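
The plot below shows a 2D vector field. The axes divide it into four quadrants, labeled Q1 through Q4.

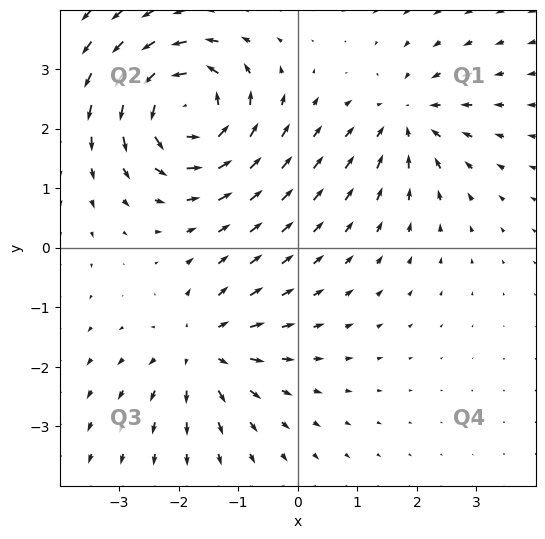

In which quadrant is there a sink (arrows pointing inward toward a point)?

The sink sits at approximately (1.8, 2.2), which lies in quadrant Q1. The divergence there is about -4, negative as expected for a sink.

Q1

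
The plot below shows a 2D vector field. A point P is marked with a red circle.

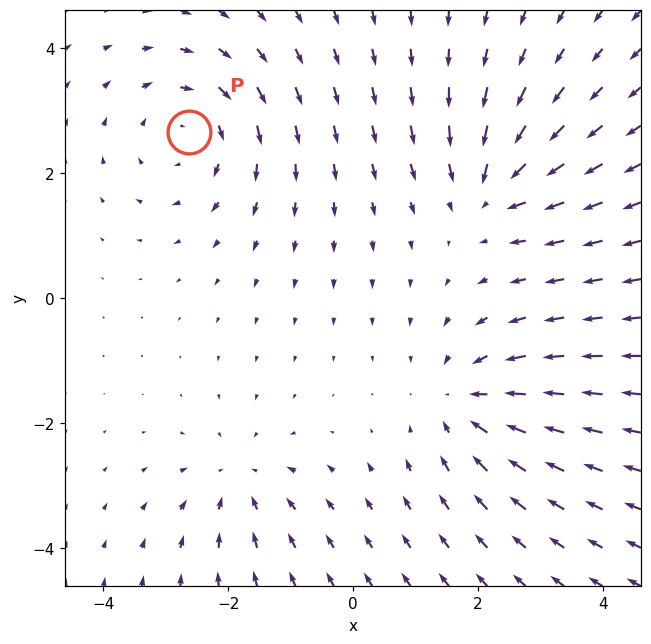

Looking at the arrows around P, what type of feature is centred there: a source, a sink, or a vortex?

At P (-2.6, 2.7) the arrows circulate clockwise. Divergence ≈0, curl about -4 — near-zero divergence with nonzero curl is a vortex.

vortex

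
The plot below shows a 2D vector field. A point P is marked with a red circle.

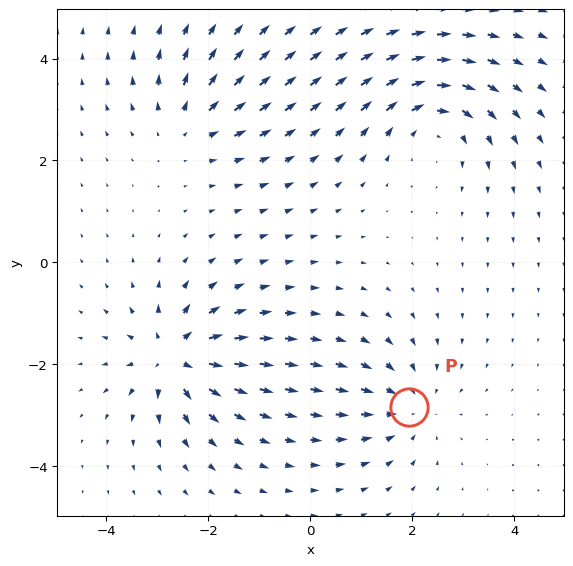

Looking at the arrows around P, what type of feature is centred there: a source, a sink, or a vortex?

At P (1.9, -2.8) the arrows converge inward. Divergence about -4, curl ≈0 — negative divergence with near-zero curl is a sink.

sink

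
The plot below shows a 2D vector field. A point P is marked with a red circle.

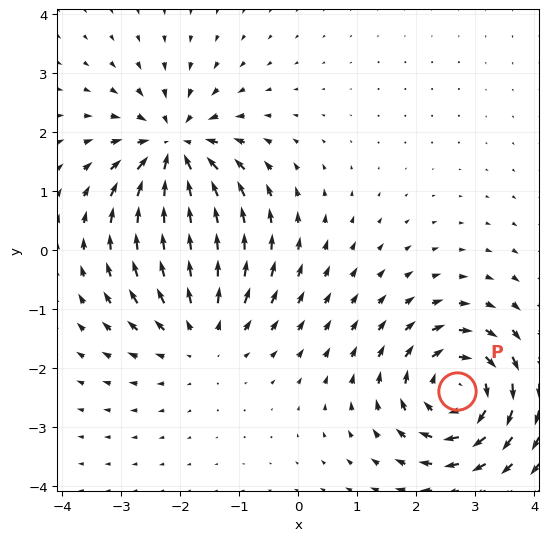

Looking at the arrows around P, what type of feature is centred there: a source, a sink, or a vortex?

vortex

At P (2.7, -2.4) the arrows circulate clockwise. Divergence ≈0, curl about -6 — near-zero divergence with nonzero curl is a vortex.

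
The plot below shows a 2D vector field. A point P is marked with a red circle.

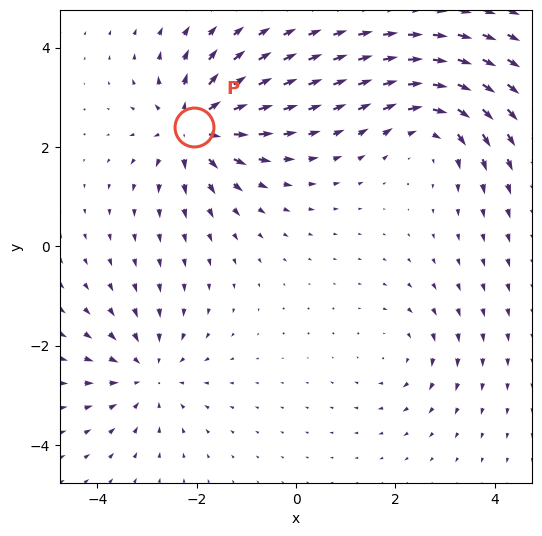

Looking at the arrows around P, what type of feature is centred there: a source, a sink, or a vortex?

At P (-2.1, 2.4) the arrows spread outward. Divergence about +7, curl ≈0 — positive divergence with near-zero curl is a source.

source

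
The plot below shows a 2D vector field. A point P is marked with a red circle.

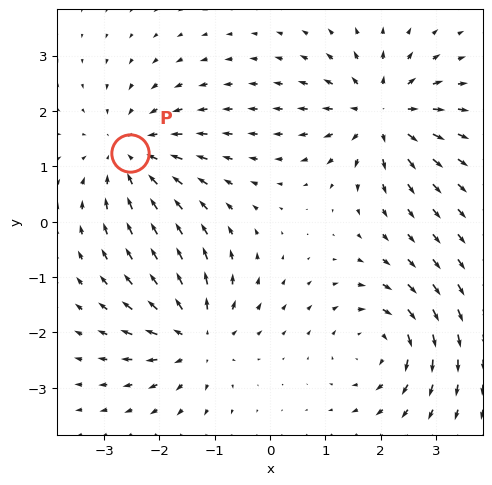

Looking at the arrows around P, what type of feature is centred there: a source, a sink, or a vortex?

sink

At P (-2.5, 1.2) the arrows converge inward. Divergence about -4, curl ≈0 — negative divergence with near-zero curl is a sink.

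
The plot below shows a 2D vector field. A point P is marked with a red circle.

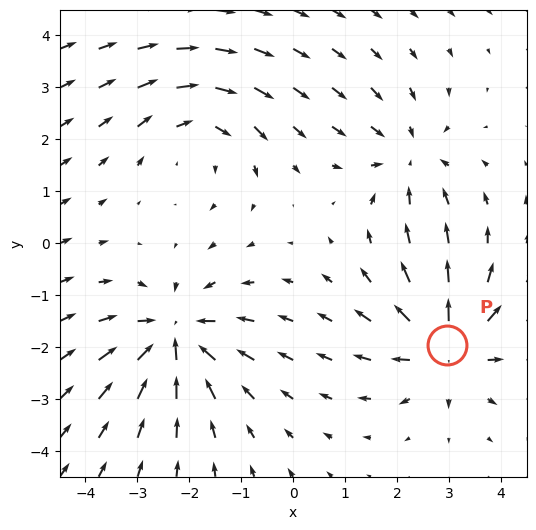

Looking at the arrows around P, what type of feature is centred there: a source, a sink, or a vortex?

At P (3.0, -2.0) the arrows spread outward. Divergence about +5, curl ≈0 — positive divergence with near-zero curl is a source.

source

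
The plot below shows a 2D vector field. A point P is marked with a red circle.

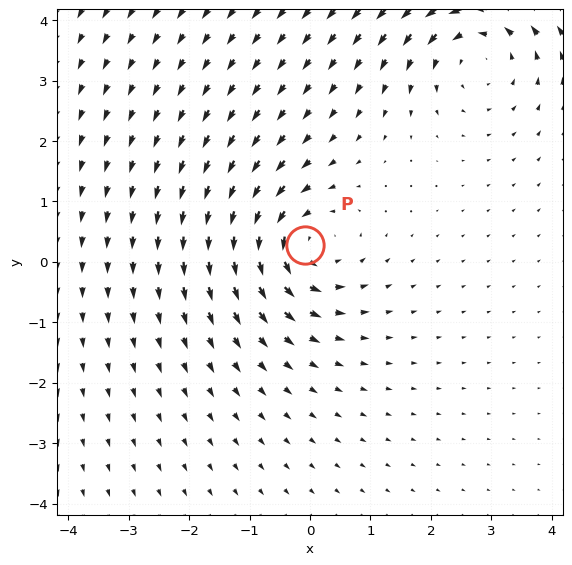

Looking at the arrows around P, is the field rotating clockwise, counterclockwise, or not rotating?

Near P at (-0.1, 0.3) the arrows circulate counterclockwise. The curl (z-component) there is about +4; positive curl means counterclockwise rotation.

counterclockwise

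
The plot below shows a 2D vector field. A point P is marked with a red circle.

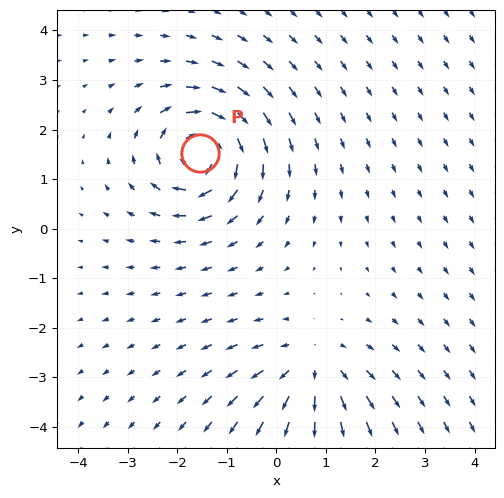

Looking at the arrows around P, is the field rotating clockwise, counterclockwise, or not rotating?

clockwise

Near P at (-1.5, 1.5) the arrows circulate clockwise. The curl (z-component) there is about -7; negative curl means clockwise rotation.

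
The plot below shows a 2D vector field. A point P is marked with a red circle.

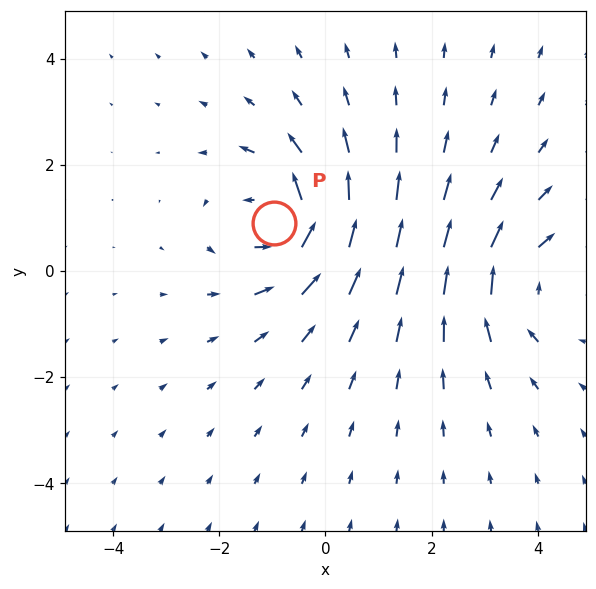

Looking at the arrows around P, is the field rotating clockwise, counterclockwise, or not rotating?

counterclockwise

Near P at (-1.0, 0.9) the arrows circulate counterclockwise. The curl (z-component) there is about +6; positive curl means counterclockwise rotation.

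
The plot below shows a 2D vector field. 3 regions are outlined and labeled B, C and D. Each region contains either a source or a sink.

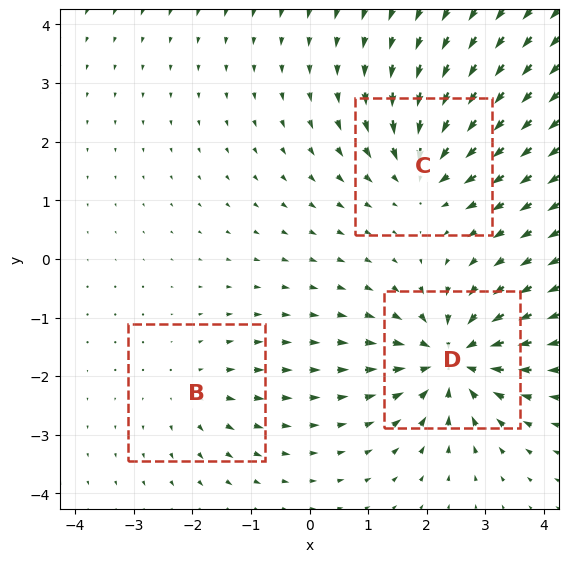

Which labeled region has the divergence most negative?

D

Divergence at each region's feature centre — B: about +2, C: about -4, D: about -6. Region D is most negative.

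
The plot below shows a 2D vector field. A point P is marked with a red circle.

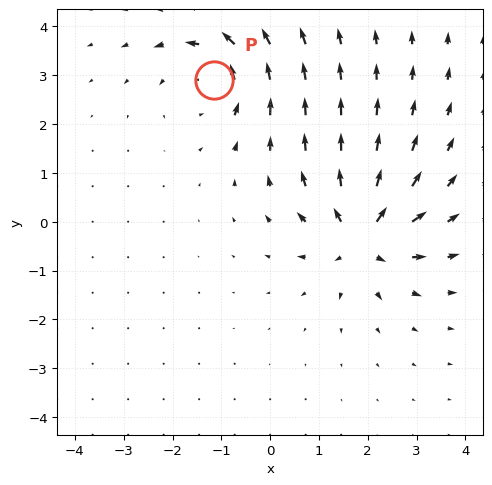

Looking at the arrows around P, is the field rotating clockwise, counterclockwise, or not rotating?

counterclockwise

Near P at (-1.1, 2.9) the arrows circulate counterclockwise. The curl (z-component) there is about +4; positive curl means counterclockwise rotation.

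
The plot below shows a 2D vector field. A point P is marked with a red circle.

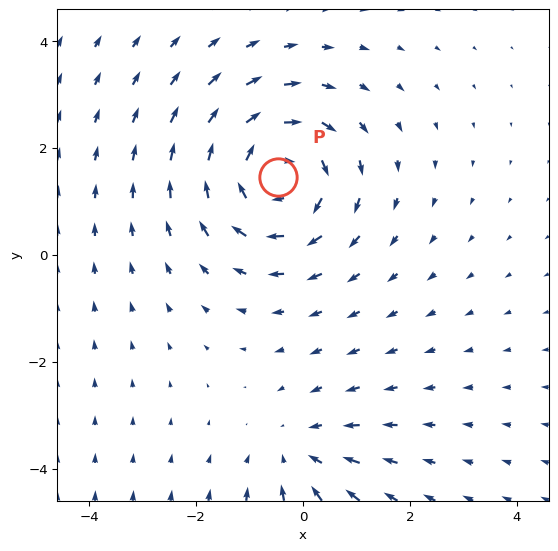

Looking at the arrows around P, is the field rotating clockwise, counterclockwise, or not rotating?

Near P at (-0.5, 1.5) the arrows circulate clockwise. The curl (z-component) there is about -4; negative curl means clockwise rotation.

clockwise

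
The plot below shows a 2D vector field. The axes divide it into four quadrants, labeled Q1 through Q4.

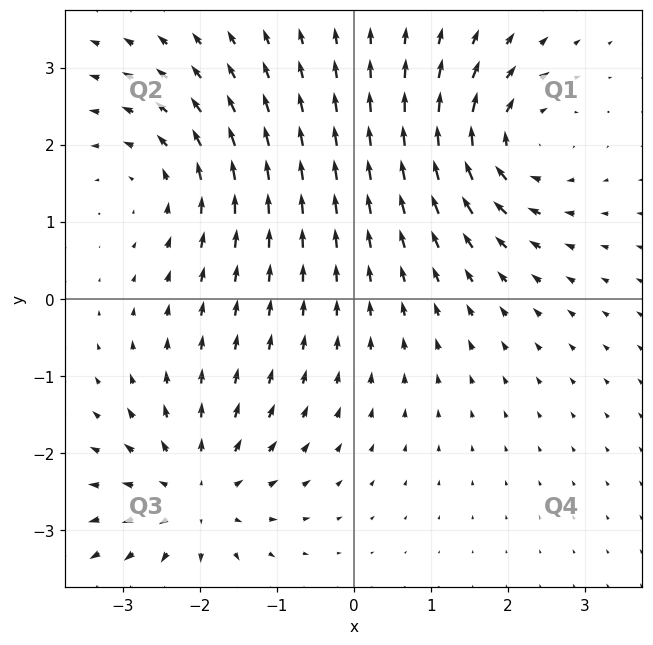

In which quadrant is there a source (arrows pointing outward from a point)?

Q3

The source sits at approximately (-2.0, -2.5), which lies in quadrant Q3. The divergence there is about +4, positive as expected for a source.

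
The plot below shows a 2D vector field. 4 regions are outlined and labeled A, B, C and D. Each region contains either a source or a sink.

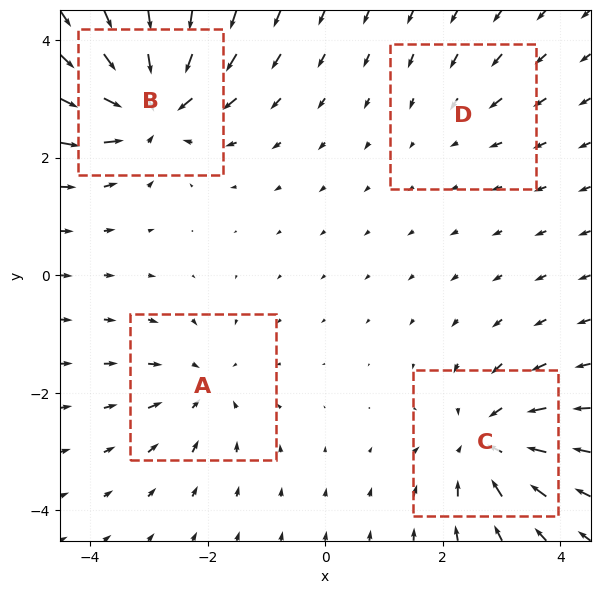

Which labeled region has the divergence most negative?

B

Divergence at each region's feature centre — A: about -4, B: about -7, C: about -5, D: about -2. Region B is most negative.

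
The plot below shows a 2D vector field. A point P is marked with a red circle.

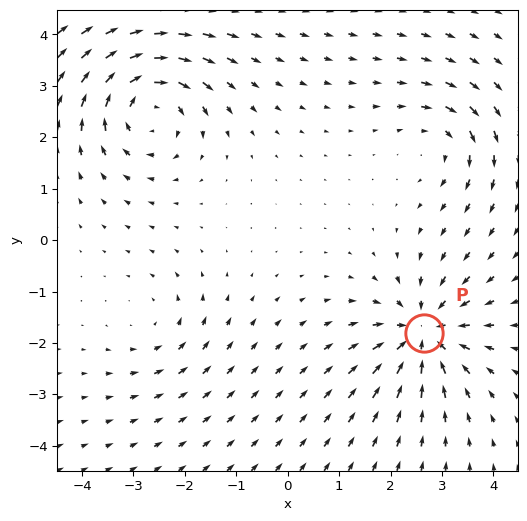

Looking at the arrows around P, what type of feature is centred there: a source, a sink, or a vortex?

At P (2.6, -1.8) the arrows converge inward. Divergence about -6, curl ≈0 — negative divergence with near-zero curl is a sink.

sink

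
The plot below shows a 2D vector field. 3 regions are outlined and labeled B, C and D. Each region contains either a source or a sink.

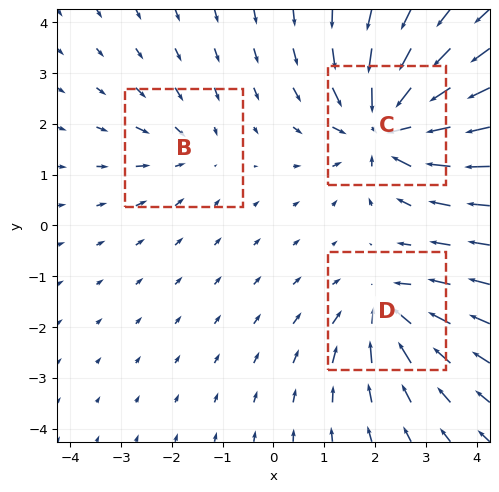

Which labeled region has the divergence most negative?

C

Divergence at each region's feature centre — B: about -2, C: about -6, D: about -4. Region C is most negative.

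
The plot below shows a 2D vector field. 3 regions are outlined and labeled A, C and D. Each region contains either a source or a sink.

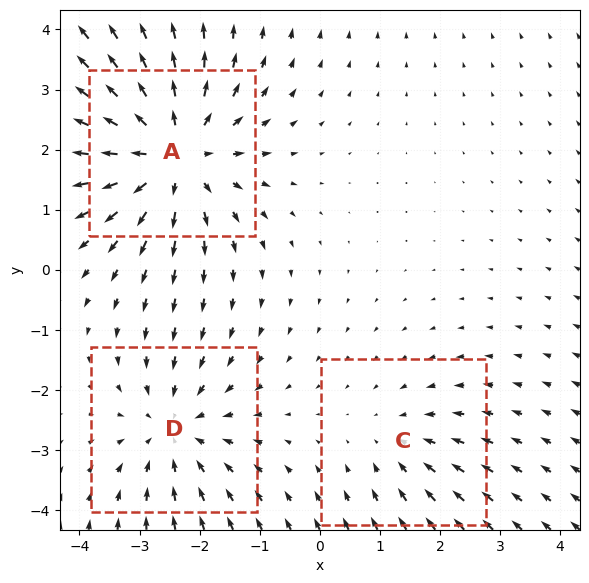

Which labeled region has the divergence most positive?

A

Divergence at each region's feature centre — A: about +4, C: about -2, D: about -3. Region A is most positive.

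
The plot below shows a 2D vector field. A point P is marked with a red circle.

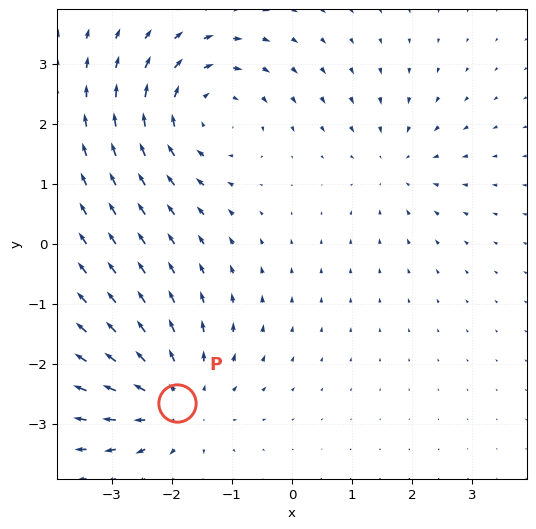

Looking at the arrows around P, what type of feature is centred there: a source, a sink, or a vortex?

source

At P (-1.9, -2.6) the arrows spread outward. Divergence about +4, curl ≈0 — positive divergence with near-zero curl is a source.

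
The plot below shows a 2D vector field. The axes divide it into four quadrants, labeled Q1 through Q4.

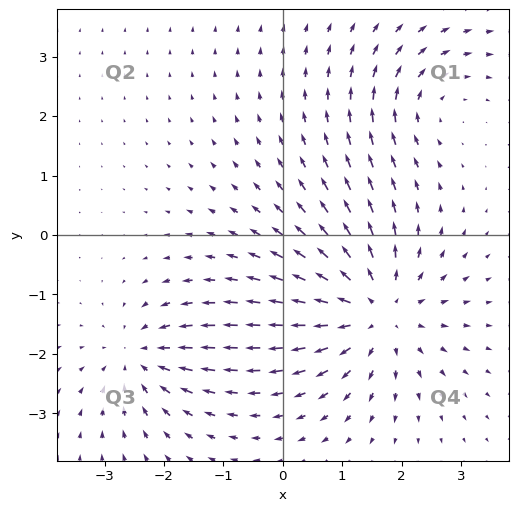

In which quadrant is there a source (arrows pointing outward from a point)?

Q4

The source sits at approximately (1.6, -1.3), which lies in quadrant Q4. The divergence there is about +4, positive as expected for a source.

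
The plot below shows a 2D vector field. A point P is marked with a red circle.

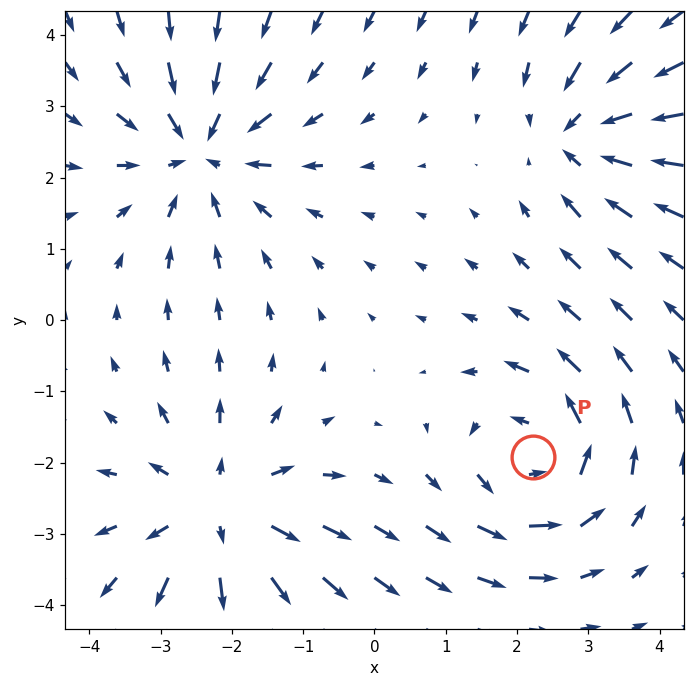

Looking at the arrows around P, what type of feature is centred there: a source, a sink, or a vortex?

At P (2.2, -1.9) the arrows circulate counterclockwise. Divergence ≈0, curl about +5 — near-zero divergence with nonzero curl is a vortex.

vortex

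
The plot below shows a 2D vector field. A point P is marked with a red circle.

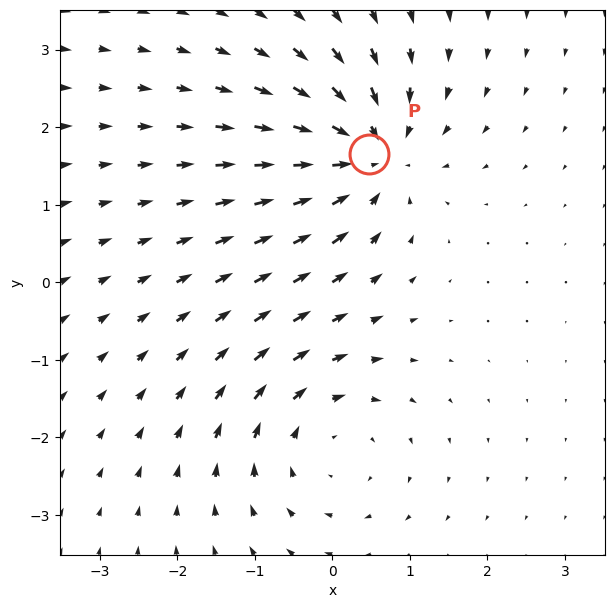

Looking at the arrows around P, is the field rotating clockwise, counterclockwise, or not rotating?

not rotating

Near P at (0.5, 1.6) the arrows show no circulation. The curl there is ≈0.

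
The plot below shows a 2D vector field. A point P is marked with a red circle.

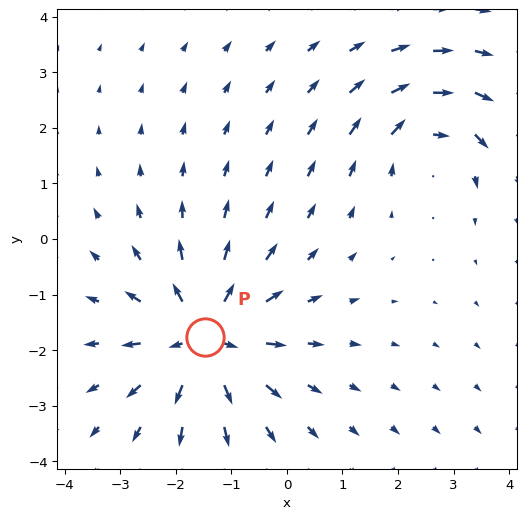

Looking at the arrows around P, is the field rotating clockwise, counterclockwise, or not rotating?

not rotating

Near P at (-1.5, -1.8) the arrows show no circulation. The curl there is ≈0.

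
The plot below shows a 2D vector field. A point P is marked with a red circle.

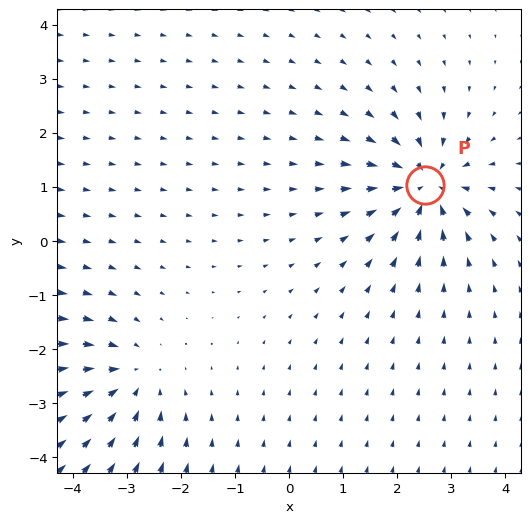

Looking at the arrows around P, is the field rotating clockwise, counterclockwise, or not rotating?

Near P at (2.5, 1.0) the arrows show no circulation. The curl there is ≈0.

not rotating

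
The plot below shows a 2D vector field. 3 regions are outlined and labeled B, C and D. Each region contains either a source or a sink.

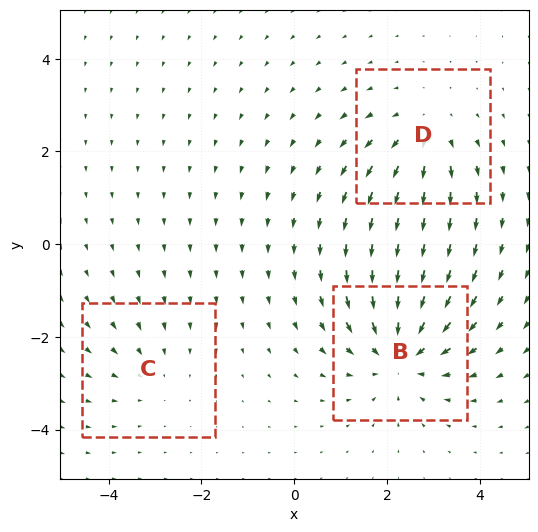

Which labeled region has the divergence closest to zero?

C

Divergence at each region's feature centre — B: about -4, C: about -2, D: about +3. Region C is closest to zero.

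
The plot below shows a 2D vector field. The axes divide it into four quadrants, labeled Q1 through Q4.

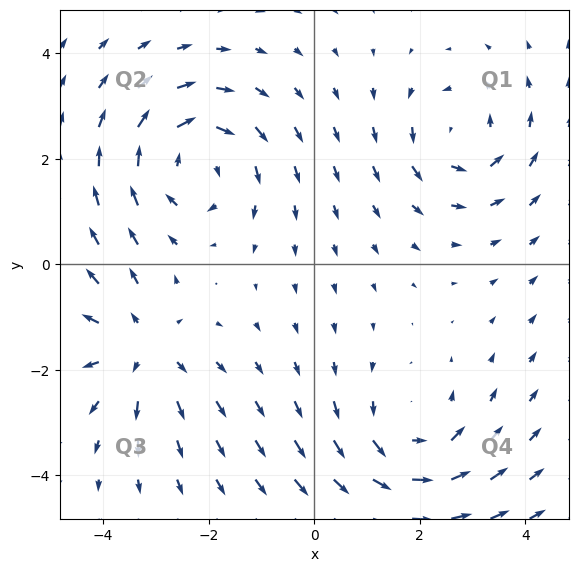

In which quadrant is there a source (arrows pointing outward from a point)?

The source sits at approximately (-3.3, -1.6), which lies in quadrant Q3. The divergence there is about +3, positive as expected for a source.

Q3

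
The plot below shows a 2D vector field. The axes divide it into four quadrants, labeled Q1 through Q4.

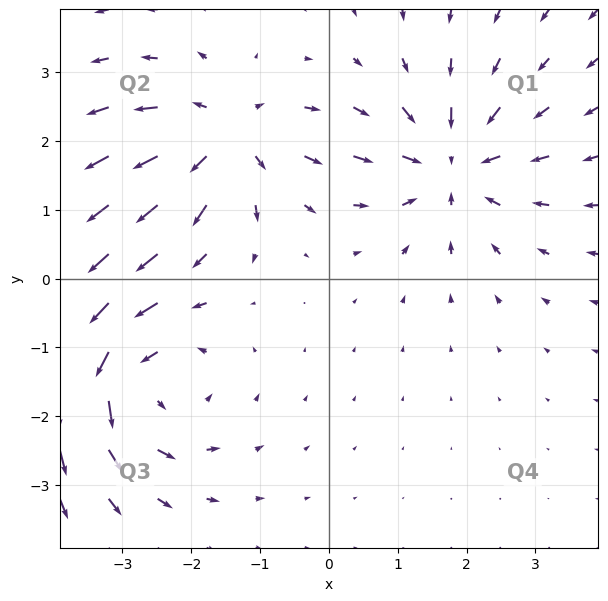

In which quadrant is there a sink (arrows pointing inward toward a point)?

The sink sits at approximately (1.8, 1.7), which lies in quadrant Q1. The divergence there is about -4, negative as expected for a sink.

Q1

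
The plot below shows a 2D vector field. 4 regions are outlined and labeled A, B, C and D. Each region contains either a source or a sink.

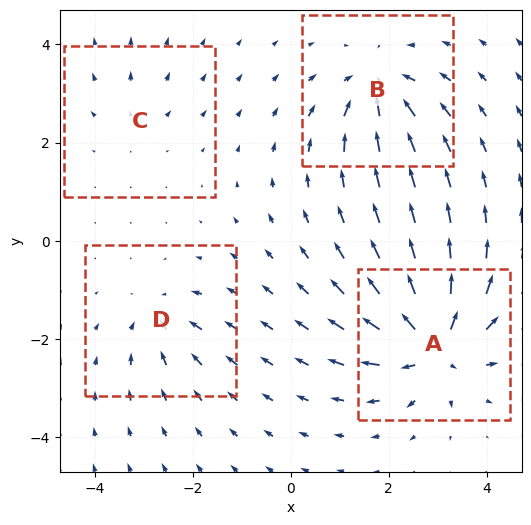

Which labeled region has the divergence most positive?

A

Divergence at each region's feature centre — A: about +8, B: about -6, C: about +2, D: about -4. Region A is most positive.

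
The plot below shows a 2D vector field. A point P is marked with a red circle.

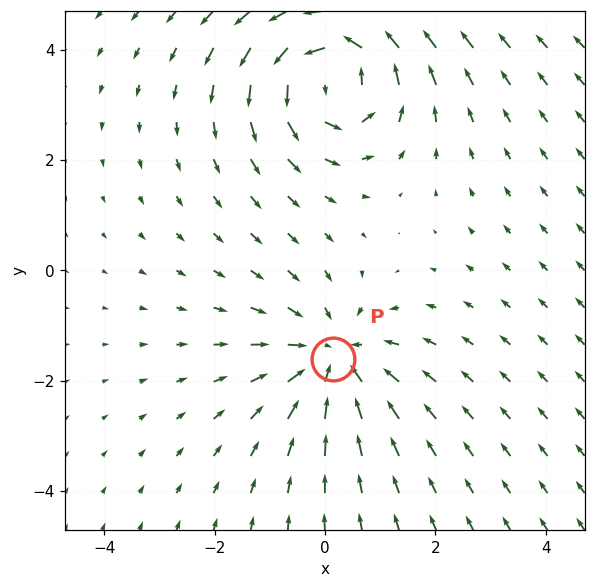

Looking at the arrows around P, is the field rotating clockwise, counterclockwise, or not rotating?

Near P at (0.1, -1.6) the arrows show no circulation. The curl there is ≈0.

not rotating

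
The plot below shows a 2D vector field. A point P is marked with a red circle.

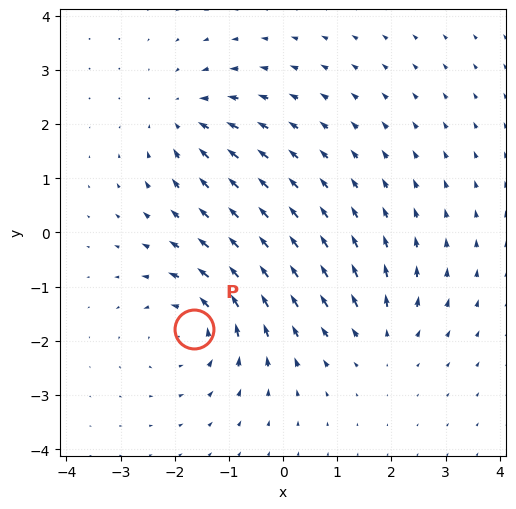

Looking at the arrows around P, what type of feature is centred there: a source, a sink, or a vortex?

At P (-1.7, -1.8) the arrows circulate counterclockwise. Divergence ≈0, curl about +4 — near-zero divergence with nonzero curl is a vortex.

vortex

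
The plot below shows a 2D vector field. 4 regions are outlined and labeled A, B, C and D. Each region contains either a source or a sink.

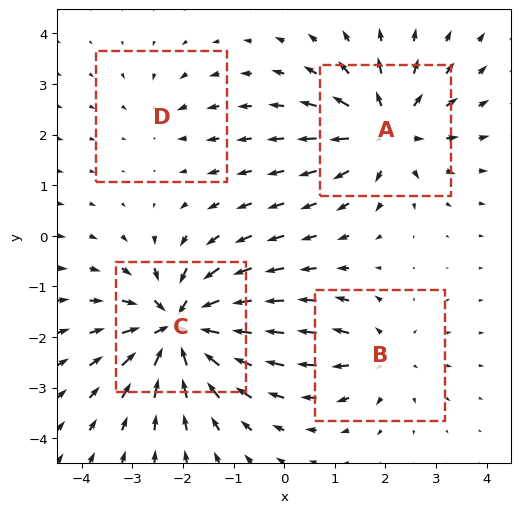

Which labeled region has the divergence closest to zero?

D

Divergence at each region's feature centre — A: about +6, B: about +4, C: about -8, D: about -2. Region D is closest to zero.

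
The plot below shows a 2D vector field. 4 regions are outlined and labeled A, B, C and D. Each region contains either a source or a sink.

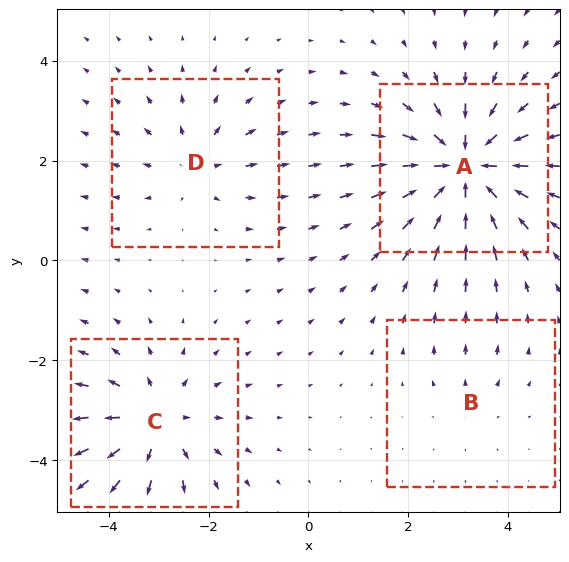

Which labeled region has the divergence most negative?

A

Divergence at each region's feature centre — A: about -7, B: about +2, C: about +5, D: about +3. Region A is most negative.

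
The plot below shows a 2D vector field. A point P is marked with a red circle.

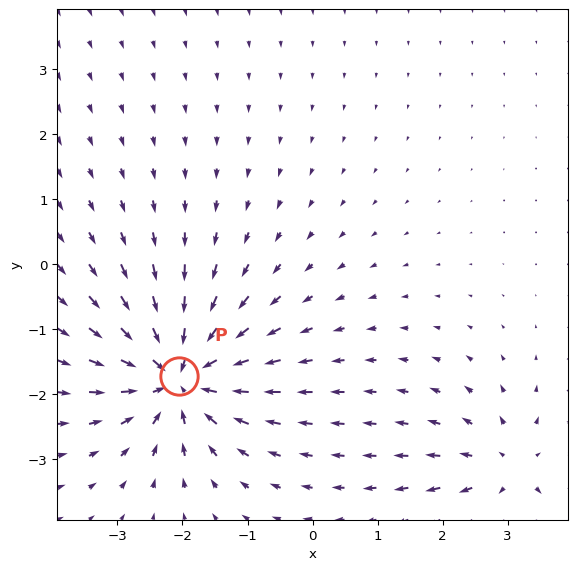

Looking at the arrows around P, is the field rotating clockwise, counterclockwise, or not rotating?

not rotating

Near P at (-2.1, -1.7) the arrows show no circulation. The curl there is ≈0.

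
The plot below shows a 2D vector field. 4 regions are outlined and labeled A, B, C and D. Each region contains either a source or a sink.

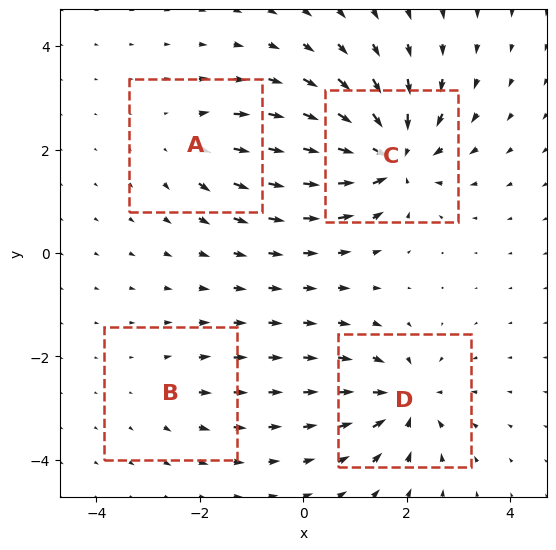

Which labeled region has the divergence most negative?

Divergence at each region's feature centre — A: about +4, B: about +2, C: about -8, D: about -6. Region C is most negative.

C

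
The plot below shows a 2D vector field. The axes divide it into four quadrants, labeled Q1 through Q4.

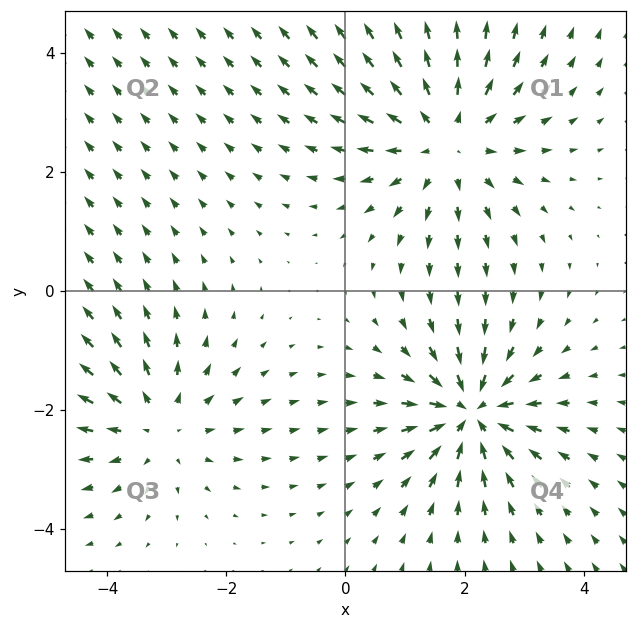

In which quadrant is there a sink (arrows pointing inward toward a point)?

The sink sits at approximately (2.1, -2.0), which lies in quadrant Q4. The divergence there is about -6, negative as expected for a sink.

Q4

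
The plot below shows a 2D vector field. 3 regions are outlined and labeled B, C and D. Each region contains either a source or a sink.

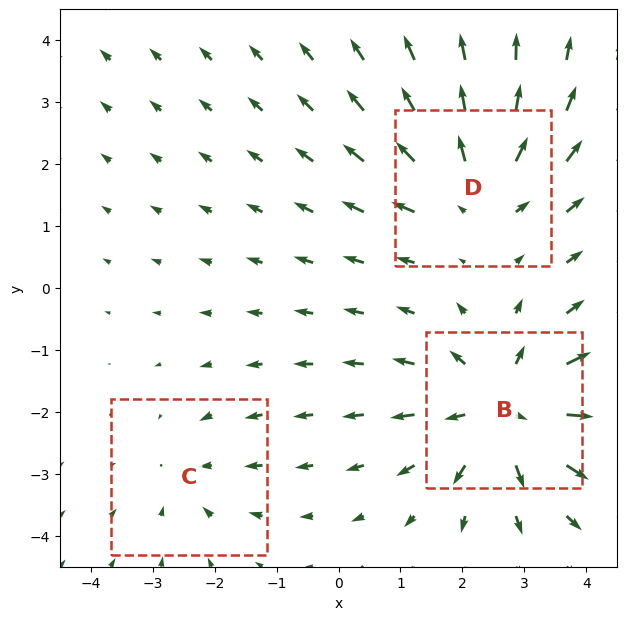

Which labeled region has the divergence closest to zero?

C

Divergence at each region's feature centre — B: about +4, C: about -2, D: about +3. Region C is closest to zero.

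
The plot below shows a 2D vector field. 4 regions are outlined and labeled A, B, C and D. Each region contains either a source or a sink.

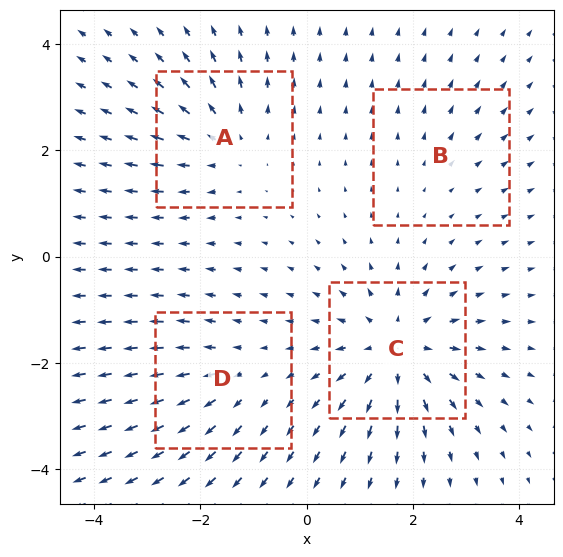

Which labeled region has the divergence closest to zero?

Divergence at each region's feature centre — A: about +4, B: about +2, C: about +7, D: about +3. Region B is closest to zero.

B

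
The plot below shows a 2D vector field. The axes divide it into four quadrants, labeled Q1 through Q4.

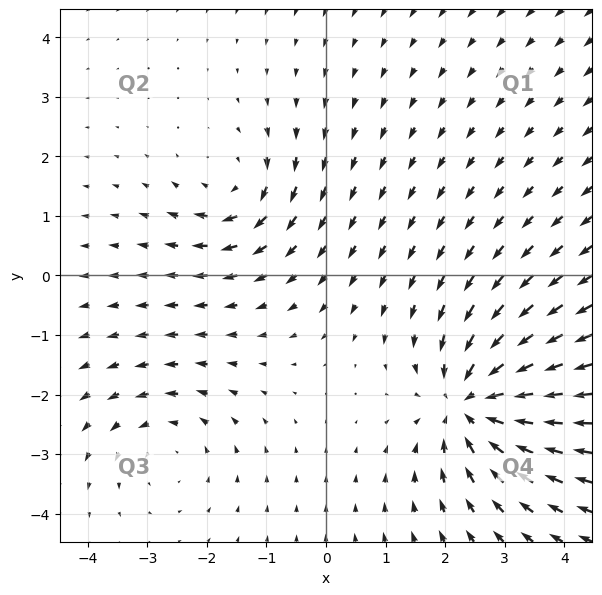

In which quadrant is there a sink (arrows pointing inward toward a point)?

The sink sits at approximately (2.5, -2.1), which lies in quadrant Q4. The divergence there is about -5, negative as expected for a sink.

Q4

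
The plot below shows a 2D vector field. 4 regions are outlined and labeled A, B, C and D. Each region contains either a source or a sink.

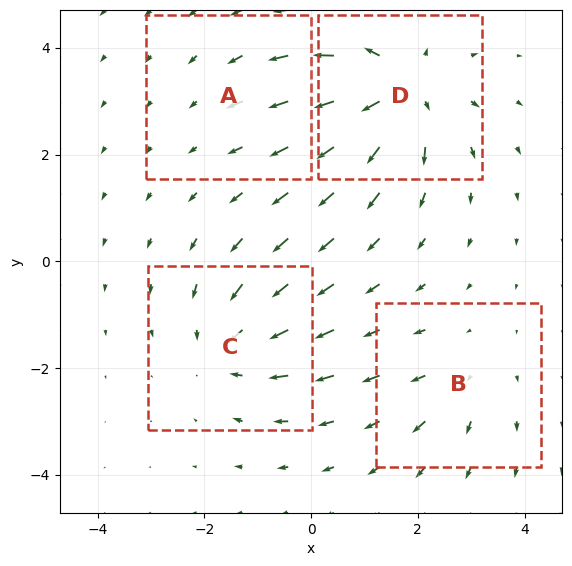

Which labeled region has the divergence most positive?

D

Divergence at each region's feature centre — A: about -2, B: about +3, C: about -4, D: about +6. Region D is most positive.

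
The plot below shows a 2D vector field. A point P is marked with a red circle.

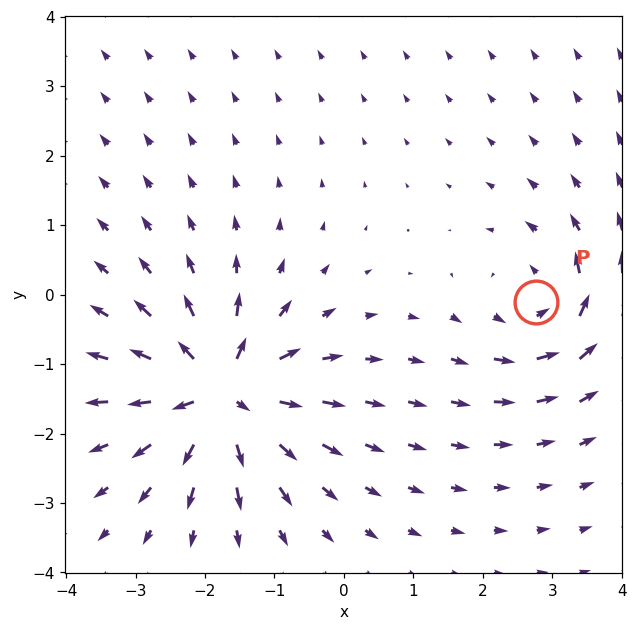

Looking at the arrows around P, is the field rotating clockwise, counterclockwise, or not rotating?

counterclockwise

Near P at (2.8, -0.1) the arrows circulate counterclockwise. The curl (z-component) there is about +3; positive curl means counterclockwise rotation.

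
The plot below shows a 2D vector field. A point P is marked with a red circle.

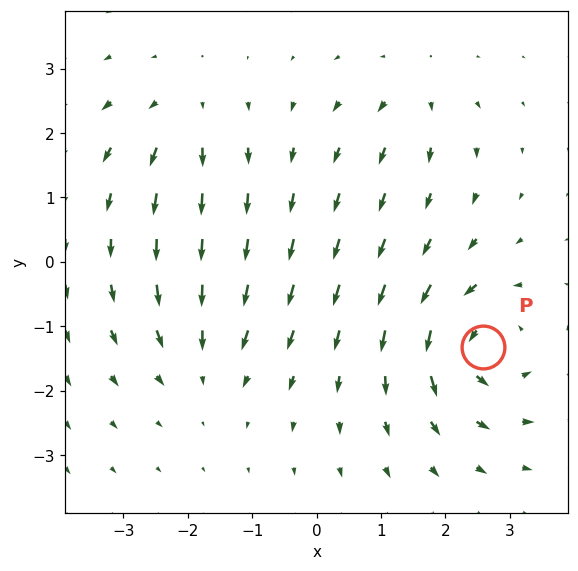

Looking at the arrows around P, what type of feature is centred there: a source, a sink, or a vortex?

vortex

At P (2.6, -1.3) the arrows circulate counterclockwise. Divergence ≈0, curl about +7 — near-zero divergence with nonzero curl is a vortex.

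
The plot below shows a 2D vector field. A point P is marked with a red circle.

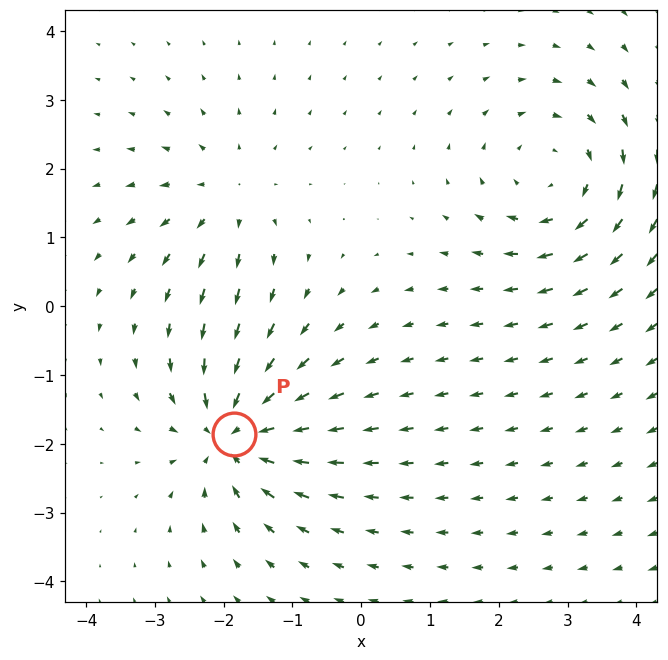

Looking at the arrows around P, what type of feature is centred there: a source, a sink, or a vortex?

sink

At P (-1.9, -1.9) the arrows converge inward. Divergence about -6, curl ≈0 — negative divergence with near-zero curl is a sink.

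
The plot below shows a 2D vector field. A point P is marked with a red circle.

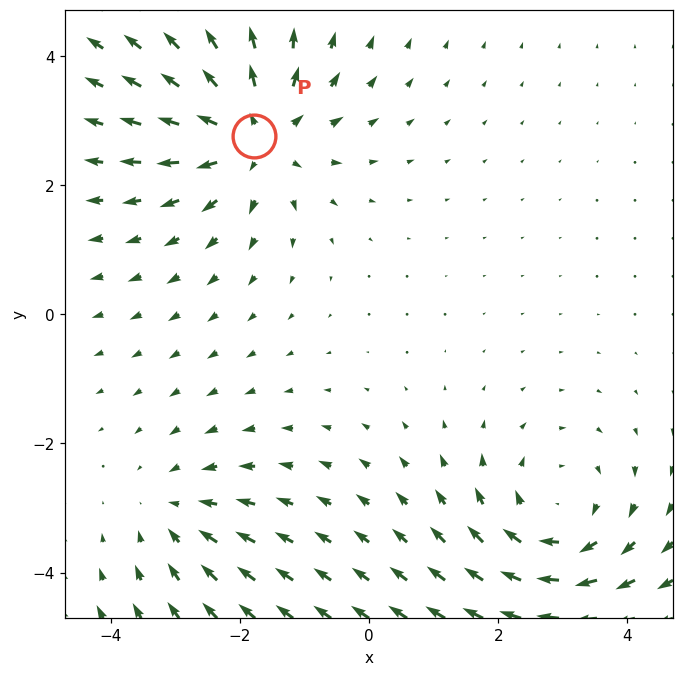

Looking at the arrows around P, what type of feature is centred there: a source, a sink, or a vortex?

At P (-1.8, 2.8) the arrows spread outward. Divergence about +5, curl ≈0 — positive divergence with near-zero curl is a source.

source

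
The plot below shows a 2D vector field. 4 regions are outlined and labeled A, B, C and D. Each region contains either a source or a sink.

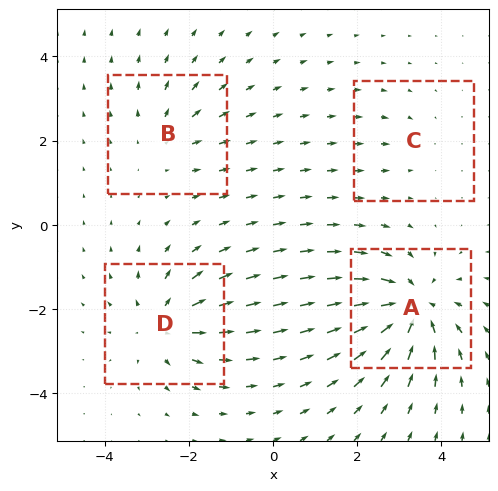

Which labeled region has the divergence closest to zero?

Divergence at each region's feature centre — A: about -7, B: about +3, C: about -2, D: about +5. Region C is closest to zero.

C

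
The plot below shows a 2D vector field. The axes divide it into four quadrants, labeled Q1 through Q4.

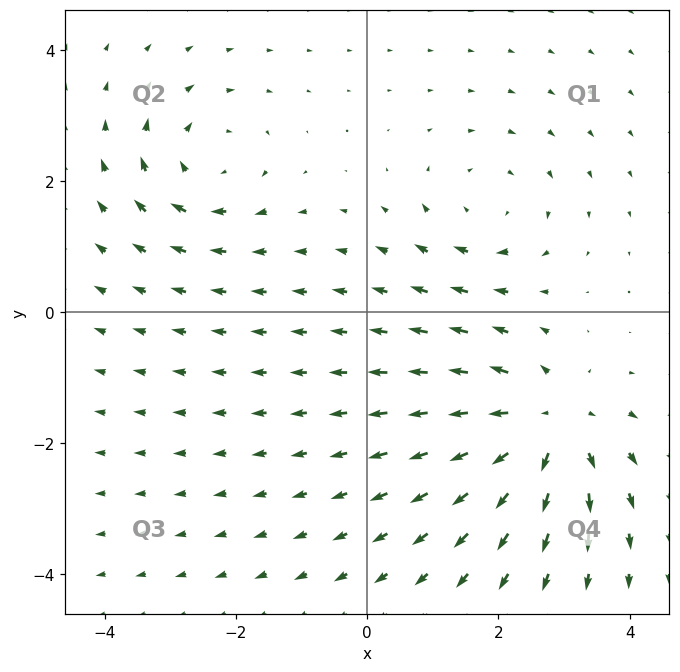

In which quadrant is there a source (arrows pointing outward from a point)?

The source sits at approximately (2.7, -1.7), which lies in quadrant Q4. The divergence there is about +5, positive as expected for a source.

Q4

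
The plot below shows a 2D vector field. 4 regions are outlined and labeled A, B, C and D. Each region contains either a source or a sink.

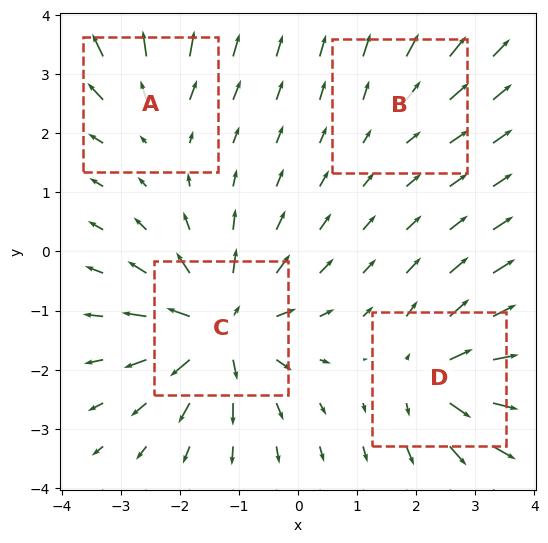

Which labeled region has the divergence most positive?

C

Divergence at each region's feature centre — A: about +4, B: about +2, C: about +9, D: about +6. Region C is most positive.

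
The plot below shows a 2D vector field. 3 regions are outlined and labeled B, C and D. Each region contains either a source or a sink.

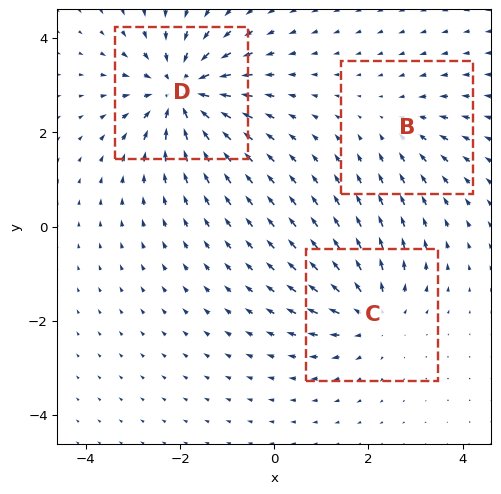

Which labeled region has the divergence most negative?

D

Divergence at each region's feature centre — B: about -2, C: about +3, D: about -5. Region D is most negative.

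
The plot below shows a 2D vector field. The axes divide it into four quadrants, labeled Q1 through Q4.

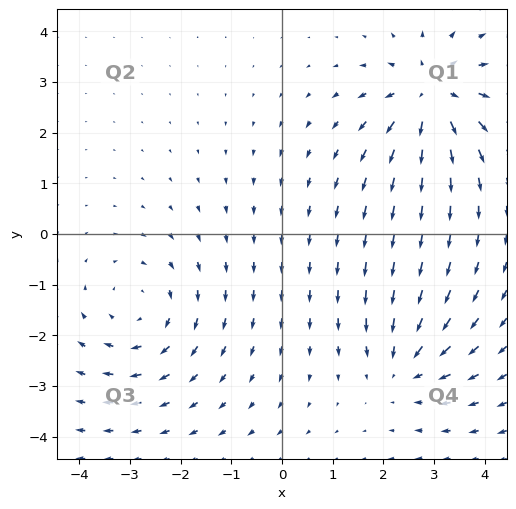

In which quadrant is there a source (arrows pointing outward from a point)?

Q1

The source sits at approximately (3.0, 2.7), which lies in quadrant Q1. The divergence there is about +5, positive as expected for a source.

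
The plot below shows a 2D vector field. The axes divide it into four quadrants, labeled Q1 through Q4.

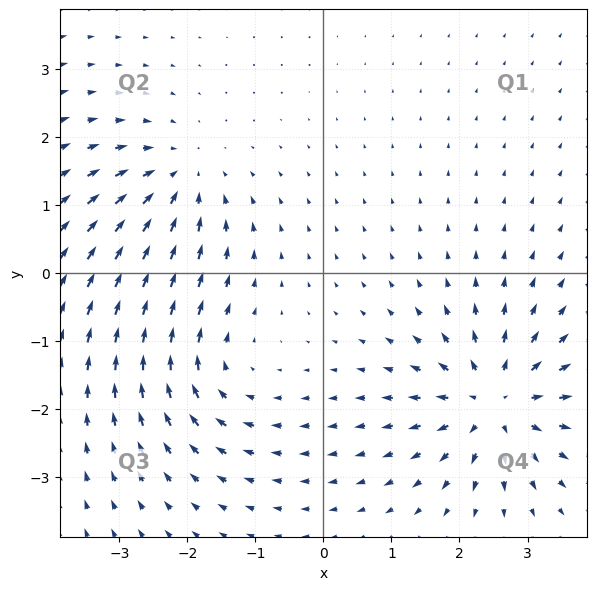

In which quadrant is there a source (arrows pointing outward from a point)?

Q4

The source sits at approximately (2.5, -1.9), which lies in quadrant Q4. The divergence there is about +5, positive as expected for a source.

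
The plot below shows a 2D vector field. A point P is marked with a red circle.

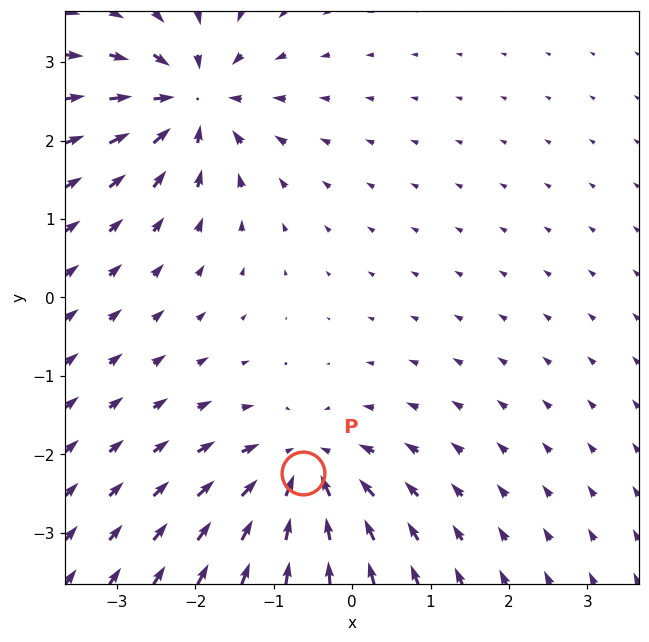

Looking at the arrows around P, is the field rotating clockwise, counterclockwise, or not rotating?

Near P at (-0.6, -2.2) the arrows show no circulation. The curl there is ≈0.

not rotating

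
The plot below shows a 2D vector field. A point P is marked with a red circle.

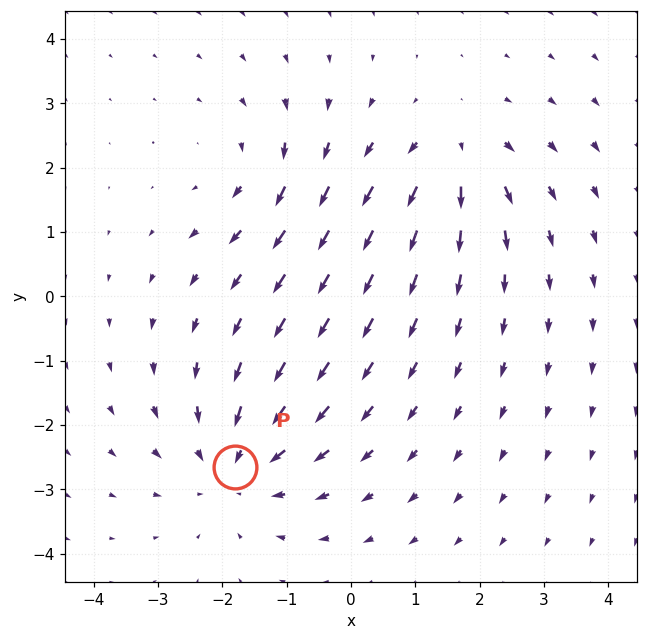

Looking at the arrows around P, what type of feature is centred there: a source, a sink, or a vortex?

At P (-1.8, -2.6) the arrows converge inward. Divergence about -4, curl ≈0 — negative divergence with near-zero curl is a sink.

sink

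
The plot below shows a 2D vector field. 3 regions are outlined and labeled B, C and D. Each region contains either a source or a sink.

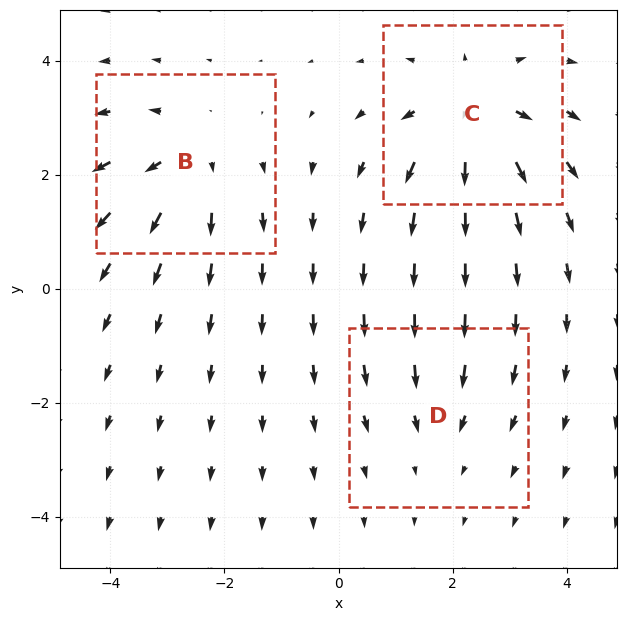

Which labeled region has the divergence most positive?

Divergence at each region's feature centre — B: about +3, C: about +4, D: about -2. Region C is most positive.

C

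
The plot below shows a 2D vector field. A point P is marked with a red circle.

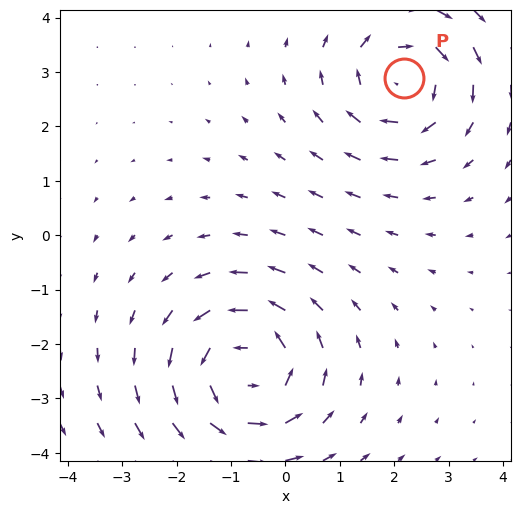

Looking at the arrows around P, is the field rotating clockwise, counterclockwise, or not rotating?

Near P at (2.2, 2.9) the arrows circulate clockwise. The curl (z-component) there is about -3; negative curl means clockwise rotation.

clockwise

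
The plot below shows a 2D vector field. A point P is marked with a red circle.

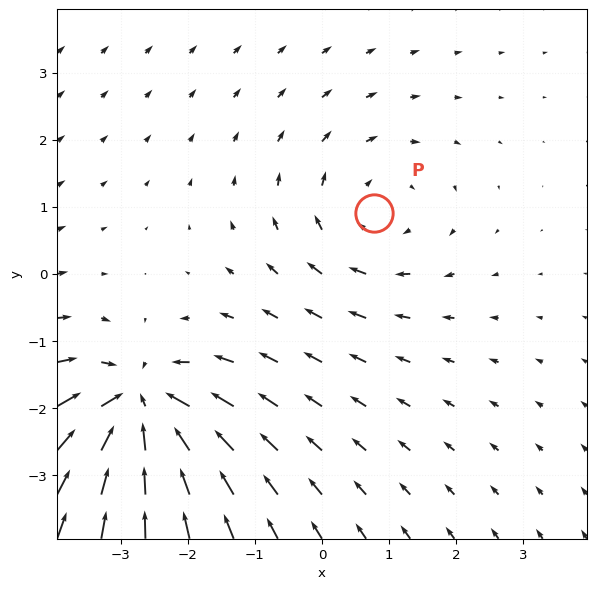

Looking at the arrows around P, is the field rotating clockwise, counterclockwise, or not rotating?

clockwise

Near P at (0.8, 0.9) the arrows circulate clockwise. The curl (z-component) there is about -2; negative curl means clockwise rotation.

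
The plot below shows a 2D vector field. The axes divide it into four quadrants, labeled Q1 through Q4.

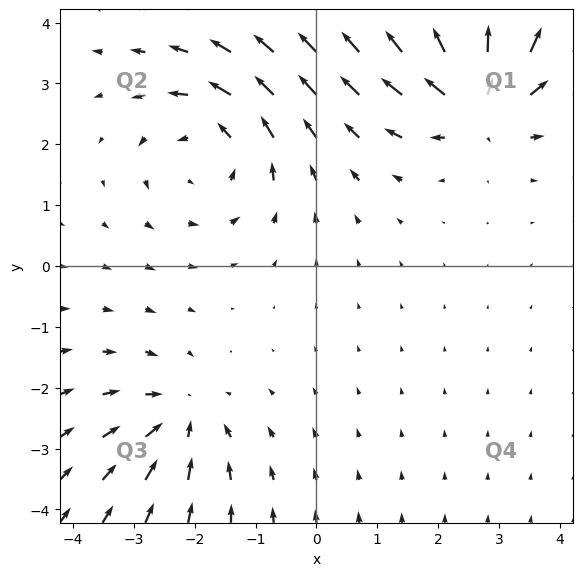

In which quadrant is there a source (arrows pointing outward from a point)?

Q1

The source sits at approximately (2.6, 2.7), which lies in quadrant Q1. The divergence there is about +6, positive as expected for a source.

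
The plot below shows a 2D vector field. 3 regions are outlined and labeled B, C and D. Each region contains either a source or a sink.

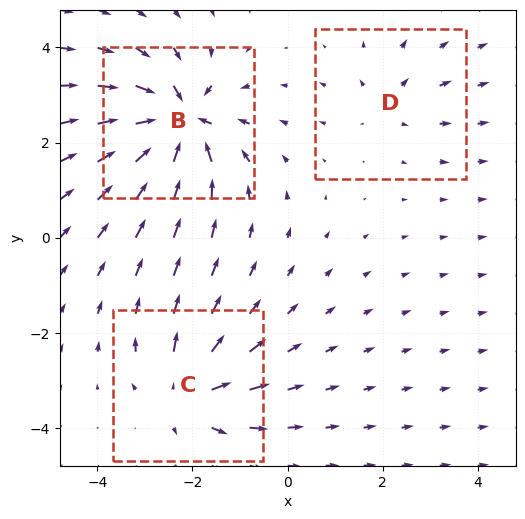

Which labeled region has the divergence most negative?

Divergence at each region's feature centre — B: about -6, C: about +4, D: about +2. Region B is most negative.

B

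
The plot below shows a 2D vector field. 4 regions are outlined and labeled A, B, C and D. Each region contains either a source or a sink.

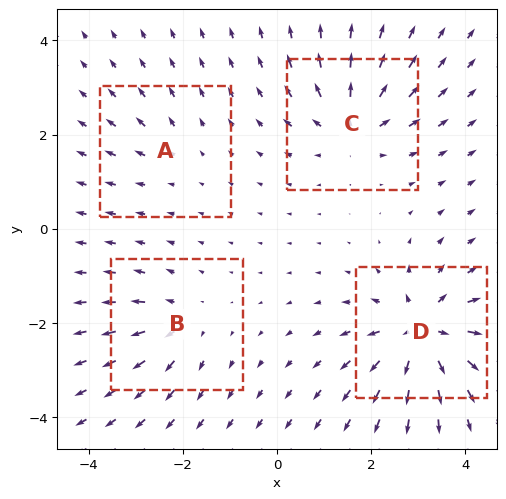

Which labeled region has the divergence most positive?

D

Divergence at each region's feature centre — A: about +2, B: about +4, C: about +6, D: about +8. Region D is most positive.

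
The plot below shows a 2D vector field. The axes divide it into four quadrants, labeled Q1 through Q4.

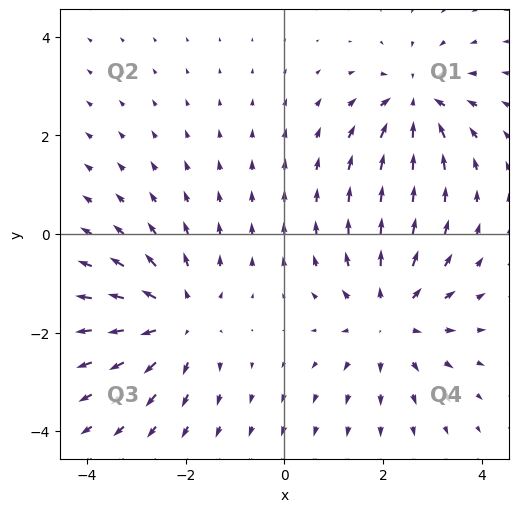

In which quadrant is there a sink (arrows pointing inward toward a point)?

Q1

The sink sits at approximately (2.7, 2.7), which lies in quadrant Q1. The divergence there is about -4, negative as expected for a sink.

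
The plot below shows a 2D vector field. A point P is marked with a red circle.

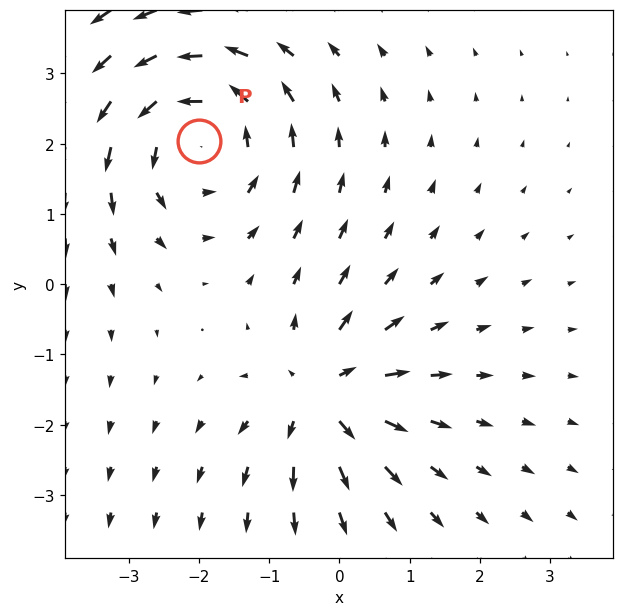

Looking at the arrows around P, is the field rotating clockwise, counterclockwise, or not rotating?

Near P at (-2.0, 2.0) the arrows circulate counterclockwise. The curl (z-component) there is about +3; positive curl means counterclockwise rotation.

counterclockwise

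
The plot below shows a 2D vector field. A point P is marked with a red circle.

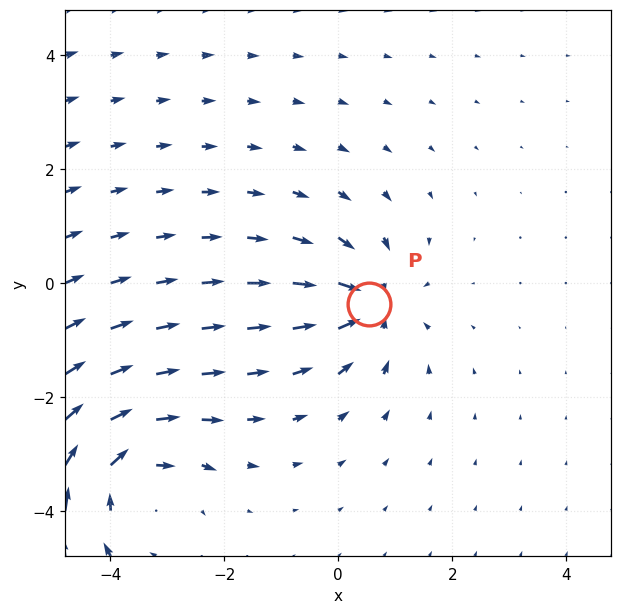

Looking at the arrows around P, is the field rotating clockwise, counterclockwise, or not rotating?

Near P at (0.5, -0.4) the arrows show no circulation. The curl there is ≈0.

not rotating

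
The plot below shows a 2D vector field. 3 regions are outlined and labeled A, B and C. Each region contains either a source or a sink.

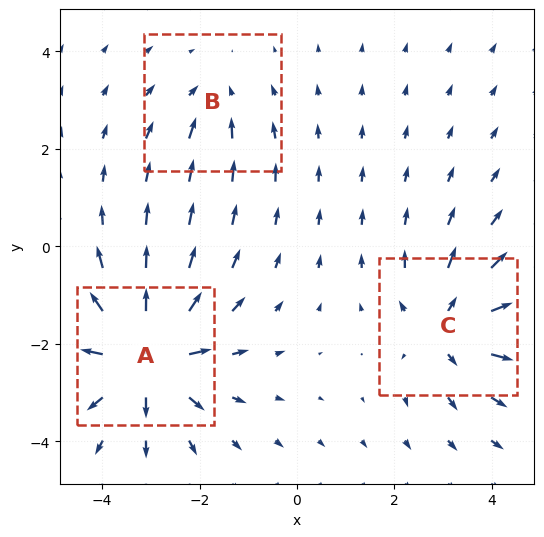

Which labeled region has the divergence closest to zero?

B

Divergence at each region's feature centre — A: about +5, B: about -2, C: about +4. Region B is closest to zero.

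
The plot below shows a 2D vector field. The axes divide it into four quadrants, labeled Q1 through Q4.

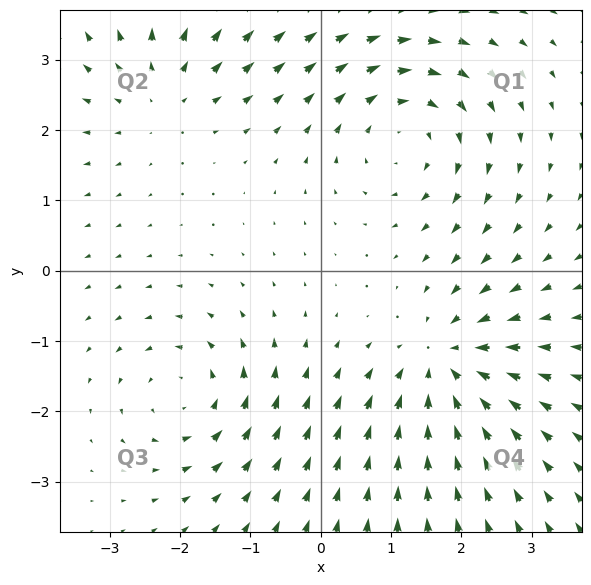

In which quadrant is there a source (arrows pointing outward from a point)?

Q2

The source sits at approximately (-2.3, 2.5), which lies in quadrant Q2. The divergence there is about +3, positive as expected for a source.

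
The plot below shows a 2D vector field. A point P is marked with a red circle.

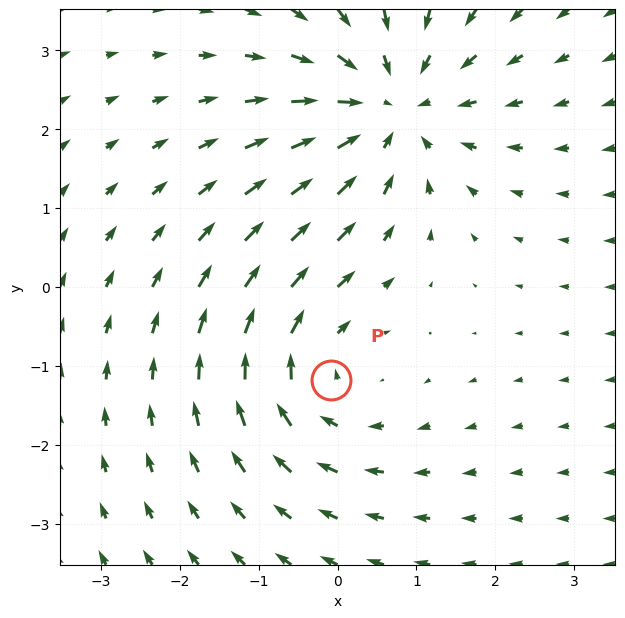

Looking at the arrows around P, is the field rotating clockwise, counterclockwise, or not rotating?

clockwise

Near P at (-0.1, -1.2) the arrows circulate clockwise. The curl (z-component) there is about -3; negative curl means clockwise rotation.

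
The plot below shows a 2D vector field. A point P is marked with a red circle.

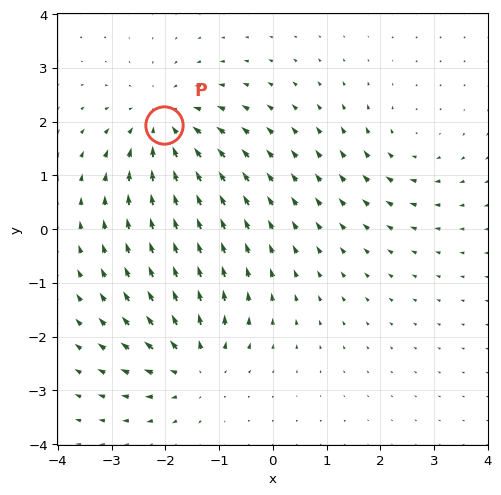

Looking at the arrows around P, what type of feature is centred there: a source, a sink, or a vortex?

sink

At P (-2.0, 1.9) the arrows converge inward. Divergence about -5, curl ≈0 — negative divergence with near-zero curl is a sink.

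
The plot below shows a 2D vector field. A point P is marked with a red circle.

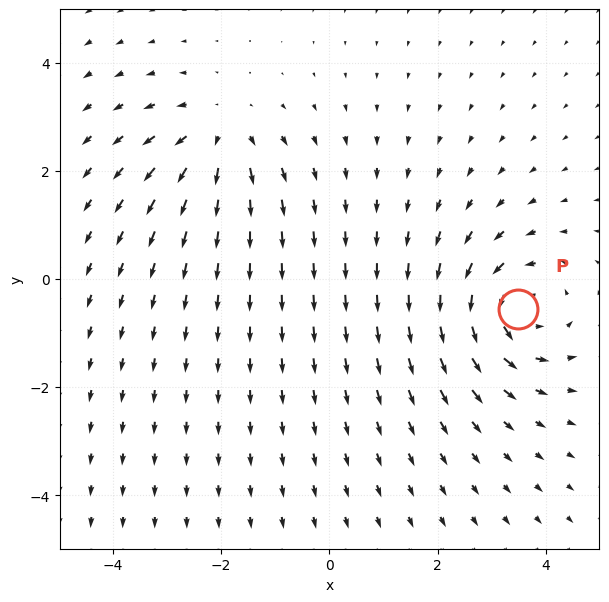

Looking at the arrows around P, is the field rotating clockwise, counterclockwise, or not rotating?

Near P at (3.5, -0.6) the arrows circulate counterclockwise. The curl (z-component) there is about +5; positive curl means counterclockwise rotation.

counterclockwise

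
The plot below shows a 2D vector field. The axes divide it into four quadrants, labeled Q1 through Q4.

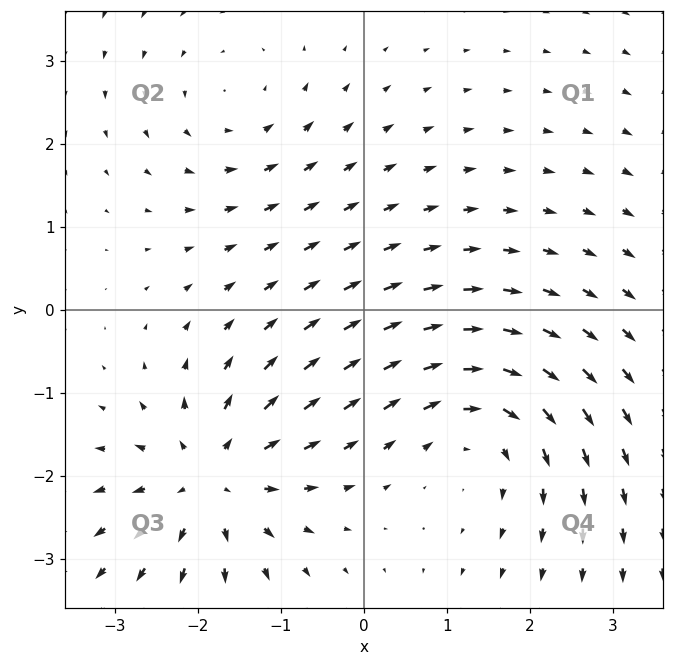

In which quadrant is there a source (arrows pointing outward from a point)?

Q3

The source sits at approximately (-1.8, -2.0), which lies in quadrant Q3. The divergence there is about +5, positive as expected for a source.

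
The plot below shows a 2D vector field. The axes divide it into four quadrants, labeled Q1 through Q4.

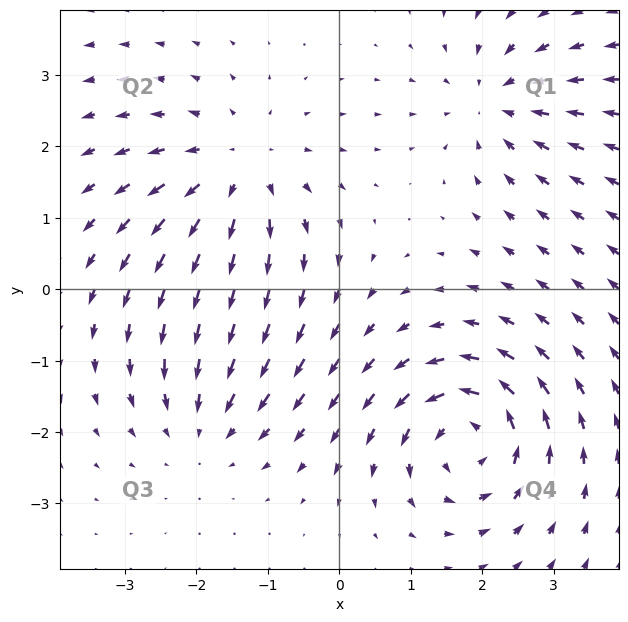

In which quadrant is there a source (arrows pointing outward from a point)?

Q2

The source sits at approximately (-1.4, 1.6), which lies in quadrant Q2. The divergence there is about +4, positive as expected for a source.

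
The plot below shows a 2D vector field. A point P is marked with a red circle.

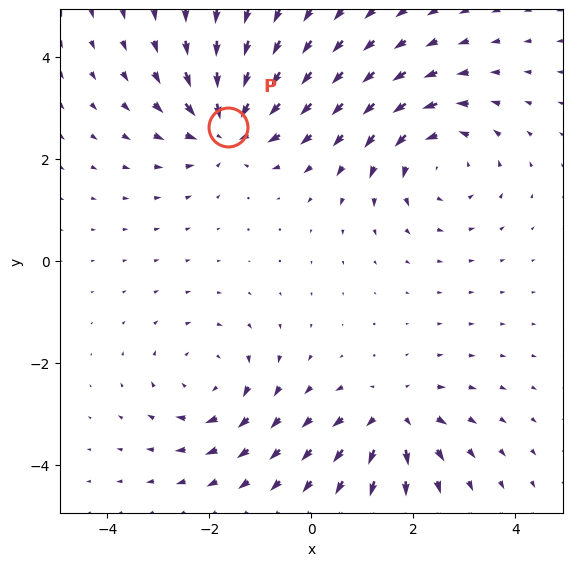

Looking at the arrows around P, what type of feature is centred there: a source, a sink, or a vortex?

At P (-1.6, 2.6) the arrows converge inward. Divergence about -6, curl ≈0 — negative divergence with near-zero curl is a sink.

sink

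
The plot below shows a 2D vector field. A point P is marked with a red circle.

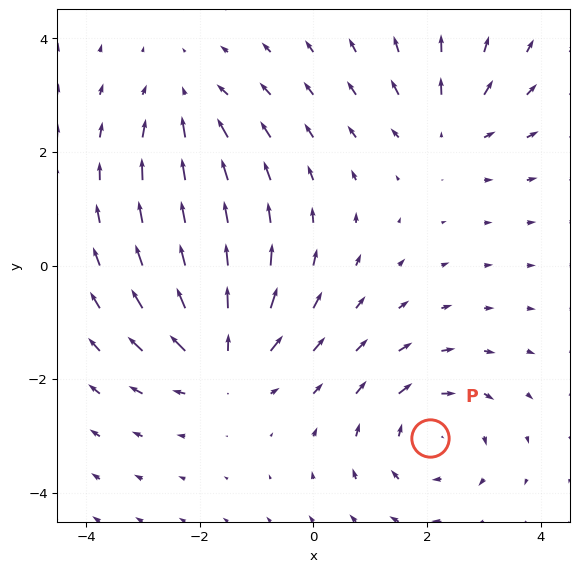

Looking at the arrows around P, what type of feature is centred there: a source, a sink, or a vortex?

vortex

At P (2.1, -3.0) the arrows circulate clockwise. Divergence ≈0, curl about -4 — near-zero divergence with nonzero curl is a vortex.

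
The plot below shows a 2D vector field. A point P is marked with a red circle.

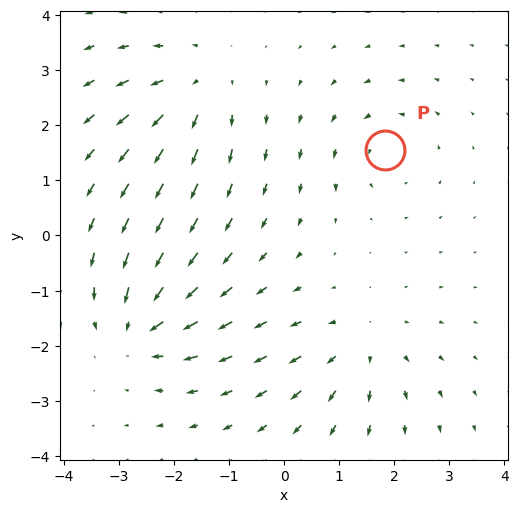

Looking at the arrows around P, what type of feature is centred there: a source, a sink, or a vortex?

vortex

At P (1.8, 1.6) the arrows circulate counterclockwise. Divergence ≈0, curl about +4 — near-zero divergence with nonzero curl is a vortex.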